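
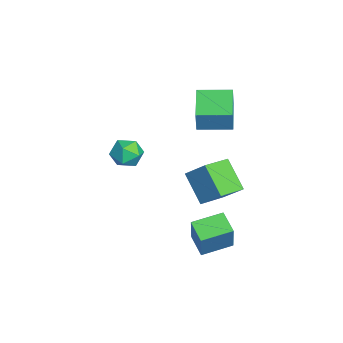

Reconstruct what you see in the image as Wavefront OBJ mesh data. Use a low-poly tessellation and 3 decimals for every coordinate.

v 2.419 0.927 -4.022
v 3.184 0.844 -2.317
v 1.992 2.477 -3.755
v 2.757 2.394 -2.05
v 3.503 1.306 -4.49
v 4.268 1.223 -2.785
v 3.076 2.856 -4.223
v 3.841 2.773 -2.518
v -2.104 1.548 2.203
v -1.821 1.478 3.418
v -1.915 3.277 2.259
v -1.633 3.206 3.474
v -0.187 1.354 1.746
v 0.095 1.283 2.961
v 0.001 3.082 1.802
v 0.284 3.012 3.017
v 2.057 1.384 -1.942
v 0.84 0.738 -0.648
v 1.067 2.553 -2.289
v -0.149 1.907 -0.995
v 2.729 2.273 -0.865
v 1.513 1.627 0.429
v 1.74 3.442 -1.212
v 0.523 2.796 0.082
v -2.281 -1.443 -2.356
v -1.855 -2.11 -1.837
v -3.565 -1.63 -1.543
v -3.139 -2.297 -1.024
v -2.872 -1.393 -0.944
v -2.078 -1.277 -1.447
v -3.342 -2.463 -1.933
v -2.548 -2.347 -2.436
v -2.51 -2.74 -1.575
v -2.22 -2.078 -0.964
v -3.2 -1.662 -2.416
v -2.91 -1 -1.805
f 2 4 1
f 5 2 1
f 1 4 3
f 3 5 1
f 2 8 4
f 6 2 5
f 6 8 2
f 4 8 3
f 7 5 3
f 3 8 7
f 7 6 5
f 8 6 7
f 10 12 9
f 13 10 9
f 9 12 11
f 11 13 9
f 10 16 12
f 14 10 13
f 14 16 10
f 12 16 11
f 15 13 11
f 11 16 15
f 15 14 13
f 16 14 15
f 18 20 17
f 21 18 17
f 17 20 19
f 19 21 17
f 18 24 20
f 22 18 21
f 22 24 18
f 20 24 19
f 23 21 19
f 19 24 23
f 23 22 21
f 24 22 23
f 25 36 30
f 25 30 26
f 25 26 32
f 25 32 35
f 25 35 36
f 26 30 34
f 30 36 29
f 36 35 27
f 35 32 31
f 32 26 33
f 28 34 29
f 28 29 27
f 28 27 31
f 28 31 33
f 28 33 34
f 29 34 30
f 27 29 36
f 31 27 35
f 33 31 32
f 34 33 26



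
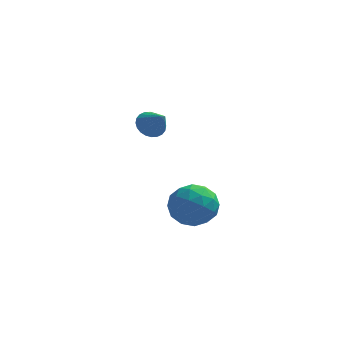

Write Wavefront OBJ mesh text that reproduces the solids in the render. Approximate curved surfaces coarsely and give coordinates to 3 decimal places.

v -3.544 3.226 -1.296
v -2.999 3.078 -1.848
v -2.776 2.434 -0.324
v -2.889 3.337 -1.723
v -2.879 3.58 -1.533
v -2.97 3.769 -1.307
v -3.148 3.875 -1.079
v -3.387 3.882 -0.884
v -3.649 3.79 -0.752
v -3.896 3.612 -0.703
v -4.089 3.375 -0.743
v -4.199 3.115 -0.868
v -4.209 2.873 -1.058
v -4.118 2.684 -1.284
v -3.94 2.578 -1.512
v -3.701 2.57 -1.707
v -3.438 2.663 -1.839
v -3.192 2.841 -1.889
v -1.428 -1.475 -3.137
v -0.47 -1.805 -2.478
v -1.35 -3.175 -4.102
v -0.392 -3.505 -3.443
v -1.481 -3.419 -2.925
v -1.53 -2.368 -2.329
v -0.29 -2.612 -4.251
v -0.339 -1.561 -3.655
v 0.233 -2.508 -3.166
v -0.503 -3.007 -2.347
v -1.317 -1.973 -4.233
v -2.053 -2.472 -3.414
v -0.956 -1.491 -2.723
v -0.864 -3.489 -3.857
v -1.505 -3.439 -3.553
v -0.941 -3.633 -3.165
v -1.579 -1.822 -2.635
v -1.016 -2.016 -2.248
v -1.61 -2.964 -2.511
v -0.804 -2.964 -4.332
v -0.241 -3.158 -3.945
v -0.879 -1.347 -3.415
v -0.315 -1.541 -3.027
v -0.21 -2.016 -4.069
v 0.021 -2.098 -2.74
v 0.066 -3.097 -3.307
v 0.126 -2.572 -3.782
v 0.098 -1.955 -3.432
v -0.412 -2.391 -2.258
v -0.366 -3.39 -2.825
v -1.007 -3.34 -2.521
v -1.035 -2.722 -2.171
v 0.001 -2.804 -2.663
v -1.454 -1.59 -3.755
v -1.408 -2.589 -4.322
v -0.785 -2.258 -4.409
v -0.813 -1.64 -4.059
v -1.886 -1.883 -3.273
v -1.841 -2.882 -3.84
v -1.918 -3.025 -3.148
v -1.946 -2.408 -2.798
v -1.821 -2.176 -3.917
f 2 1 4
f 2 4 3
f 4 1 5
f 4 5 3
f 5 1 6
f 5 6 3
f 6 1 7
f 6 7 3
f 7 1 8
f 7 8 3
f 8 1 9
f 8 9 3
f 9 1 10
f 9 10 3
f 10 1 11
f 10 11 3
f 11 1 12
f 11 12 3
f 12 1 13
f 12 13 3
f 13 1 14
f 13 14 3
f 14 1 15
f 14 15 3
f 15 1 16
f 15 16 3
f 16 1 17
f 16 17 3
f 17 1 18
f 17 18 3
f 18 1 2
f 18 2 3
f 19 56 35
f 56 30 59
f 35 59 24
f 56 59 35
f 19 35 31
f 35 24 36
f 31 36 20
f 35 36 31
f 19 31 40
f 31 20 41
f 40 41 26
f 31 41 40
f 19 40 52
f 40 26 55
f 52 55 29
f 40 55 52
f 19 52 56
f 52 29 60
f 56 60 30
f 52 60 56
f 20 36 47
f 36 24 50
f 47 50 28
f 36 50 47
f 24 59 37
f 59 30 58
f 37 58 23
f 59 58 37
f 30 60 57
f 60 29 53
f 57 53 21
f 60 53 57
f 29 55 54
f 55 26 42
f 54 42 25
f 55 42 54
f 26 41 46
f 41 20 43
f 46 43 27
f 41 43 46
f 22 48 34
f 48 28 49
f 34 49 23
f 48 49 34
f 22 34 32
f 34 23 33
f 32 33 21
f 34 33 32
f 22 32 39
f 32 21 38
f 39 38 25
f 32 38 39
f 22 39 44
f 39 25 45
f 44 45 27
f 39 45 44
f 22 44 48
f 44 27 51
f 48 51 28
f 44 51 48
f 23 49 37
f 49 28 50
f 37 50 24
f 49 50 37
f 21 33 57
f 33 23 58
f 57 58 30
f 33 58 57
f 25 38 54
f 38 21 53
f 54 53 29
f 38 53 54
f 27 45 46
f 45 25 42
f 46 42 26
f 45 42 46
f 28 51 47
f 51 27 43
f 47 43 20
f 51 43 47



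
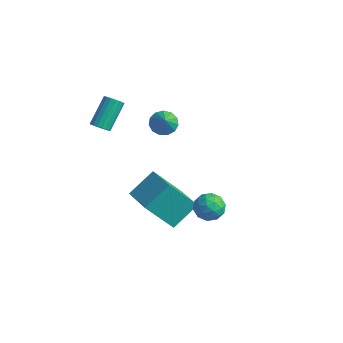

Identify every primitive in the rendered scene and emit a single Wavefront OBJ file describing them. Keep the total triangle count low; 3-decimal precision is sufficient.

v -2.537 -2.38 3.131
v -2.013 -2.307 3.163
v -2.259 -1.047 4.322
v -2.783 -1.12 4.289
v -2.076 -2.16 2.989
v -2.322 -0.9 4.148
v -2.23 -2.057 2.844
v -2.476 -0.796 4.003
v -2.445 -2.017 2.755
v -2.691 -0.757 3.914
v -2.678 -2.05 2.741
v -2.924 -0.789 3.9
v -2.883 -2.148 2.804
v -3.13 -0.887 3.963
v -3.02 -2.292 2.931
v -3.266 -1.031 4.09
v -3.061 -2.453 3.098
v -3.307 -1.193 4.257
v -2.998 -2.6 3.272
v -3.244 -1.34 4.431
v -2.844 -2.704 3.417
v -3.09 -1.443 4.576
v -2.629 -2.743 3.506
v -2.875 -1.483 4.665
v -2.396 -2.711 3.52
v -2.642 -1.45 4.679
v -2.19 -2.613 3.457
v -2.437 -1.352 4.616
v -2.054 -2.469 3.33
v -2.3 -1.208 4.489
v 0.686 -2.751 -0.811
v 0.992 -1.38 0.18
v -1.03 -2.029 -1.281
v -0.724 -0.657 -0.289
v 1.584 -1.723 -2.511
v 1.89 -0.351 -1.519
v -0.132 -1 -2.98
v 0.174 0.371 -1.989
v -1.516 0.983 1.922
v -0.956 1.439 1.818
v -0.924 0.457 2.798
v -1.203 1.62 2.093
v -1.549 1.598 2.314
v -1.885 1.381 2.41
v -2.103 1.037 2.352
v -2.135 0.676 2.157
v -1.97 0.413 1.887
v -1.661 0.33 1.629
v -1.306 0.455 1.464
v -1.017 0.747 1.444
v -0.886 1.114 1.576
v 3.778 -1.158 0.915
v 4.404 -1.555 1.241
v 3.496 -2.205 0.179
v 4.122 -2.602 0.505
v 3.472 -2.431 0.957
v 3.646 -1.784 1.411
v 4.254 -1.976 0.009
v 4.428 -1.329 0.463
v 4.698 -2.06 0.681
v 4.215 -2.342 1.266
v 3.685 -1.418 0.154
v 3.202 -1.7 0.739
v 4.115 -1.265 1.142
v 3.785 -2.495 0.278
v 3.403 -2.395 0.543
v 3.771 -2.628 0.735
v 3.67 -1.399 1.242
v 4.038 -1.633 1.434
v 3.491 -2.148 1.267
v 3.862 -2.127 -0.014
v 4.23 -2.361 0.178
v 4.129 -1.132 0.685
v 4.497 -1.365 0.877
v 4.409 -1.612 0.153
v 4.656 -1.795 1.005
v 4.491 -2.41 0.572
v 4.568 -2.042 0.281
v 4.67 -1.662 0.548
v 4.372 -1.96 1.349
v 4.207 -2.576 0.917
v 3.825 -2.475 1.182
v 3.927 -2.095 1.449
v 4.545 -2.257 1.02
v 3.693 -1.184 0.503
v 3.528 -1.8 0.071
v 3.973 -1.665 -0.029
v 4.075 -1.285 0.238
v 3.409 -1.35 0.848
v 3.244 -1.965 0.415
v 3.23 -2.098 0.872
v 3.332 -1.718 1.139
v 3.355 -1.503 0.4
f 2 1 5
f 2 5 3
f 3 5 6
f 3 6 4
f 5 1 7
f 5 7 6
f 6 7 8
f 6 8 4
f 7 1 9
f 7 9 8
f 8 9 10
f 8 10 4
f 9 1 11
f 9 11 10
f 10 11 12
f 10 12 4
f 11 1 13
f 11 13 12
f 12 13 14
f 12 14 4
f 13 1 15
f 13 15 14
f 14 15 16
f 14 16 4
f 15 1 17
f 15 17 16
f 16 17 18
f 16 18 4
f 17 1 19
f 17 19 18
f 18 19 20
f 18 20 4
f 19 1 21
f 19 21 20
f 20 21 22
f 20 22 4
f 21 1 23
f 21 23 22
f 22 23 24
f 22 24 4
f 23 1 25
f 23 25 24
f 24 25 26
f 24 26 4
f 25 1 27
f 25 27 26
f 26 27 28
f 26 28 4
f 27 1 29
f 27 29 28
f 28 29 30
f 28 30 4
f 29 1 2
f 29 2 30
f 30 2 3
f 30 3 4
f 32 34 31
f 35 32 31
f 31 34 33
f 33 35 31
f 32 38 34
f 36 32 35
f 36 38 32
f 34 38 33
f 37 35 33
f 33 38 37
f 37 36 35
f 38 36 37
f 40 39 42
f 40 42 41
f 42 39 43
f 42 43 41
f 43 39 44
f 43 44 41
f 44 39 45
f 44 45 41
f 45 39 46
f 45 46 41
f 46 39 47
f 46 47 41
f 47 39 48
f 47 48 41
f 48 39 49
f 48 49 41
f 49 39 50
f 49 50 41
f 50 39 51
f 50 51 41
f 51 39 40
f 51 40 41
f 52 89 68
f 89 63 92
f 68 92 57
f 89 92 68
f 52 68 64
f 68 57 69
f 64 69 53
f 68 69 64
f 52 64 73
f 64 53 74
f 73 74 59
f 64 74 73
f 52 73 85
f 73 59 88
f 85 88 62
f 73 88 85
f 52 85 89
f 85 62 93
f 89 93 63
f 85 93 89
f 53 69 80
f 69 57 83
f 80 83 61
f 69 83 80
f 57 92 70
f 92 63 91
f 70 91 56
f 92 91 70
f 63 93 90
f 93 62 86
f 90 86 54
f 93 86 90
f 62 88 87
f 88 59 75
f 87 75 58
f 88 75 87
f 59 74 79
f 74 53 76
f 79 76 60
f 74 76 79
f 55 81 67
f 81 61 82
f 67 82 56
f 81 82 67
f 55 67 65
f 67 56 66
f 65 66 54
f 67 66 65
f 55 65 72
f 65 54 71
f 72 71 58
f 65 71 72
f 55 72 77
f 72 58 78
f 77 78 60
f 72 78 77
f 55 77 81
f 77 60 84
f 81 84 61
f 77 84 81
f 56 82 70
f 82 61 83
f 70 83 57
f 82 83 70
f 54 66 90
f 66 56 91
f 90 91 63
f 66 91 90
f 58 71 87
f 71 54 86
f 87 86 62
f 71 86 87
f 60 78 79
f 78 58 75
f 79 75 59
f 78 75 79
f 61 84 80
f 84 60 76
f 80 76 53
f 84 76 80



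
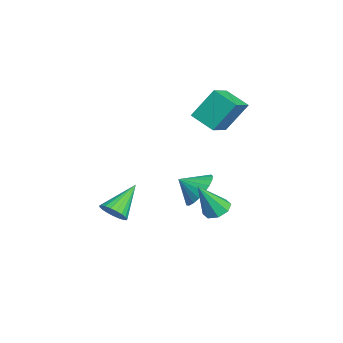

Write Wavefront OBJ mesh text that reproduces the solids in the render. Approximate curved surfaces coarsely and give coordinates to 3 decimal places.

v -3.516 3.015 3.123
v -3.747 4.121 4.676
v -2.665 4.016 2.536
v -2.895 5.122 4.089
v -2.185 2.298 3.831
v -2.415 3.404 5.384
v -1.333 3.299 3.244
v -1.564 4.405 4.797
v 0.583 2.539 0.249
v 1.56 2.718 0.674
v 0.457 1.561 0.951
v 1.294 2.951 0.951
v 0.904 3.112 1.107
v 0.46 3.175 1.114
v 0.036 3.127 0.972
v -0.292 2.978 0.705
v -0.47 2.753 0.359
v -0.466 2.491 -0.006
v -0.28 2.237 -0.326
v 0.055 2.036 -0.547
v 0.481 1.921 -0.631
v 0.925 1.914 -0.562
v 1.31 2.014 -0.353
v 1.569 2.205 -0.039
v 1.657 2.454 0.324
v -0.569 -1.499 -1.876
v 0.044 -1.358 -1.398
v -1.771 -0.381 -0.664
v 0.063 -1.108 -1.61
v -0.027 -0.925 -1.867
v -0.21 -0.841 -2.126
v -0.456 -0.871 -2.342
v -0.721 -1.01 -2.478
v -0.96 -1.233 -2.509
v -1.132 -1.502 -2.431
v -1.206 -1.77 -2.257
v -1.17 -1.992 -2.017
v -1.031 -2.128 -1.753
v -0.811 -2.156 -1.51
v -0.55 -2.07 -1.33
v -0.292 -1.885 -1.245
v -0.082 -1.633 -1.269
v 2.709 3.207 0.221
v 3.429 3.218 0.1
v 3.011 2.293 1.939
v 3.251 3.672 0.373
v 2.756 3.854 0.556
v 2.233 3.657 0.543
v 1.989 3.196 0.341
v 2.167 2.742 0.069
v 2.663 2.56 -0.115
v 3.185 2.757 -0.102
f 2 4 1
f 5 2 1
f 1 4 3
f 3 5 1
f 2 8 4
f 6 2 5
f 6 8 2
f 4 8 3
f 7 5 3
f 3 8 7
f 7 6 5
f 8 6 7
f 10 9 12
f 10 12 11
f 12 9 13
f 12 13 11
f 13 9 14
f 13 14 11
f 14 9 15
f 14 15 11
f 15 9 16
f 15 16 11
f 16 9 17
f 16 17 11
f 17 9 18
f 17 18 11
f 18 9 19
f 18 19 11
f 19 9 20
f 19 20 11
f 20 9 21
f 20 21 11
f 21 9 22
f 21 22 11
f 22 9 23
f 22 23 11
f 23 9 24
f 23 24 11
f 24 9 25
f 24 25 11
f 25 9 10
f 25 10 11
f 27 26 29
f 27 29 28
f 29 26 30
f 29 30 28
f 30 26 31
f 30 31 28
f 31 26 32
f 31 32 28
f 32 26 33
f 32 33 28
f 33 26 34
f 33 34 28
f 34 26 35
f 34 35 28
f 35 26 36
f 35 36 28
f 36 26 37
f 36 37 28
f 37 26 38
f 37 38 28
f 38 26 39
f 38 39 28
f 39 26 40
f 39 40 28
f 40 26 41
f 40 41 28
f 41 26 42
f 41 42 28
f 42 26 27
f 42 27 28
f 44 43 46
f 44 46 45
f 46 43 47
f 46 47 45
f 47 43 48
f 47 48 45
f 48 43 49
f 48 49 45
f 49 43 50
f 49 50 45
f 50 43 51
f 50 51 45
f 51 43 52
f 51 52 45
f 52 43 44
f 52 44 45



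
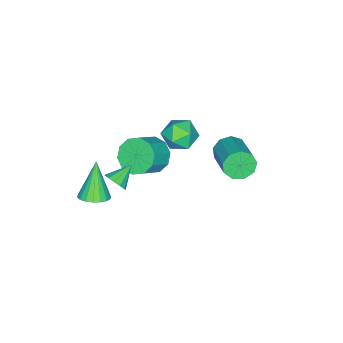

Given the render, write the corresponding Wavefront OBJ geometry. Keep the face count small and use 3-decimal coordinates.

v -2.774 -2.474 -1.84
v -2.213 -2.93 -2.643
v -1.006 -3.102 -1.703
v -1.566 -2.646 -0.9
v -2.104 -2.272 -2.663
v -0.897 -2.443 -1.723
v -2.251 -1.691 -2.369
v -1.043 -1.862 -1.429
v -2.597 -1.409 -1.873
v -1.39 -1.581 -0.933
v -3.011 -1.534 -1.364
v -1.804 -1.706 -0.424
v -3.334 -2.018 -1.037
v -2.127 -2.19 -0.097
v -3.443 -2.677 -1.017
v -2.236 -2.848 -0.077
v -3.297 -3.258 -1.311
v -2.089 -3.429 -0.371
v -2.95 -3.539 -1.807
v -1.743 -3.711 -0.867
v -2.536 -3.414 -2.316
v -1.329 -3.586 -1.376
v -2.554 2.084 1.35
v -2.063 1.981 0.663
v -0.696 3.293 1.444
v -1.186 3.396 2.13
v -2.435 2.419 0.578
v -1.068 3.732 1.358
v -2.863 2.701 0.853
v -1.495 4.013 1.634
v -3.146 2.694 1.361
v -1.778 4.006 2.142
v -3.152 2.401 1.864
v -1.784 3.714 2.644
v -2.878 1.96 2.126
v -1.51 3.273 2.906
v -2.453 1.577 2.024
v -1.085 2.889 2.805
v -2.075 1.431 1.608
v -0.707 2.743 2.388
v -1.921 1.59 1.07
v -0.553 2.903 1.851
v 2.317 -1.353 1.368
v 2.629 -0.865 1.664
v 1.283 -1.067 1.992
v 2.484 -0.725 1.359
v 2.286 -0.783 1.056
v 2.097 -1.023 0.853
v 1.978 -1.367 0.814
v 1.967 -1.706 0.95
v 2.066 -1.934 1.219
v 2.246 -1.977 1.536
v 2.447 -1.821 1.799
v 2.608 -1.517 1.926
v 2.675 -1.161 1.875
v 1.257 -3.302 -2.061
v 2.003 -3.284 -1.698
v 0.343 -3.718 -0.159
v 1.892 -2.933 -1.675
v 1.655 -2.655 -1.728
v 1.339 -2.505 -1.847
v 1.007 -2.513 -2.008
v 0.724 -2.677 -2.18
v 0.547 -2.965 -2.328
v 0.51 -3.32 -2.423
v 0.621 -3.672 -2.447
v 0.859 -3.95 -2.394
v 1.174 -4.1 -2.275
v 1.507 -4.092 -2.113
v 1.789 -3.928 -1.942
v 1.967 -3.639 -1.793
v -3.438 -0.745 -0.977
v -2.987 -1.416 -0.339
v -4.853 -1.624 -0.901
v -4.402 -2.295 -0.263
v -4.605 -1.337 0.057
v -3.73 -0.794 0.01
v -4.11 -2.246 -1.25
v -3.235 -1.703 -1.297
v -3.402 -2.344 -0.507
v -3.708 -1.782 0.3
v -4.132 -1.258 -1.54
v -4.438 -0.696 -0.733
f 2 1 5
f 2 5 3
f 3 5 6
f 3 6 4
f 5 1 7
f 5 7 6
f 6 7 8
f 6 8 4
f 7 1 9
f 7 9 8
f 8 9 10
f 8 10 4
f 9 1 11
f 9 11 10
f 10 11 12
f 10 12 4
f 11 1 13
f 11 13 12
f 12 13 14
f 12 14 4
f 13 1 15
f 13 15 14
f 14 15 16
f 14 16 4
f 15 1 17
f 15 17 16
f 16 17 18
f 16 18 4
f 17 1 19
f 17 19 18
f 18 19 20
f 18 20 4
f 19 1 21
f 19 21 20
f 20 21 22
f 20 22 4
f 21 1 2
f 21 2 22
f 22 2 3
f 22 3 4
f 24 23 27
f 24 27 25
f 25 27 28
f 25 28 26
f 27 23 29
f 27 29 28
f 28 29 30
f 28 30 26
f 29 23 31
f 29 31 30
f 30 31 32
f 30 32 26
f 31 23 33
f 31 33 32
f 32 33 34
f 32 34 26
f 33 23 35
f 33 35 34
f 34 35 36
f 34 36 26
f 35 23 37
f 35 37 36
f 36 37 38
f 36 38 26
f 37 23 39
f 37 39 38
f 38 39 40
f 38 40 26
f 39 23 41
f 39 41 40
f 40 41 42
f 40 42 26
f 41 23 24
f 41 24 42
f 42 24 25
f 42 25 26
f 44 43 46
f 44 46 45
f 46 43 47
f 46 47 45
f 47 43 48
f 47 48 45
f 48 43 49
f 48 49 45
f 49 43 50
f 49 50 45
f 50 43 51
f 50 51 45
f 51 43 52
f 51 52 45
f 52 43 53
f 52 53 45
f 53 43 54
f 53 54 45
f 54 43 55
f 54 55 45
f 55 43 44
f 55 44 45
f 57 56 59
f 57 59 58
f 59 56 60
f 59 60 58
f 60 56 61
f 60 61 58
f 61 56 62
f 61 62 58
f 62 56 63
f 62 63 58
f 63 56 64
f 63 64 58
f 64 56 65
f 64 65 58
f 65 56 66
f 65 66 58
f 66 56 67
f 66 67 58
f 67 56 68
f 67 68 58
f 68 56 69
f 68 69 58
f 69 56 70
f 69 70 58
f 70 56 71
f 70 71 58
f 71 56 57
f 71 57 58
f 72 83 77
f 72 77 73
f 72 73 79
f 72 79 82
f 72 82 83
f 73 77 81
f 77 83 76
f 83 82 74
f 82 79 78
f 79 73 80
f 75 81 76
f 75 76 74
f 75 74 78
f 75 78 80
f 75 80 81
f 76 81 77
f 74 76 83
f 78 74 82
f 80 78 79
f 81 80 73



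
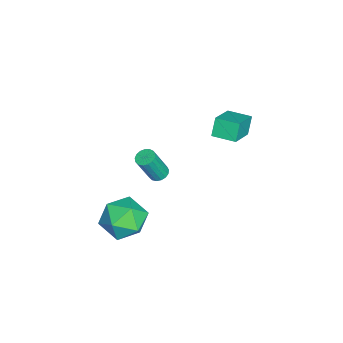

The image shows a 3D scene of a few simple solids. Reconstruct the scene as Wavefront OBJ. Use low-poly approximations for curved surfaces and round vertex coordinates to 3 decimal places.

v -4.068 1.845 -2.739
v -4.571 1.959 -1.79
v -3.766 3.058 -2.724
v -4.27 3.172 -1.776
v -2.51 1.448 -1.864
v -3.014 1.562 -0.916
v -2.209 2.661 -1.85
v -2.712 2.775 -0.901
v 1.357 -1.836 -3.258
v 1.936 -0.838 -3.769
v 2.664 -3.082 -4.211
v 3.243 -2.084 -4.722
v 3.333 -2.299 -3.482
v 2.526 -1.529 -2.893
v 2.074 -2.391 -5.087
v 1.267 -1.621 -4.498
v 2.379 -1.181 -4.899
v 3.157 -1.124 -3.908
v 1.443 -2.796 -4.072
v 2.221 -2.739 -3.081
v 0.582 -0.578 -1.98
v 1.072 -0.603 -2.12
v 1.488 -1.167 -0.559
v 0.998 -1.142 -0.42
v 1.048 -0.377 -2.031
v 1.463 -0.94 -0.471
v 0.917 -0.197 -1.932
v 1.333 -0.76 -0.371
v 0.71 -0.104 -1.843
v 1.125 -0.667 -0.283
v 0.473 -0.12 -1.786
v 0.888 -0.683 -0.225
v 0.261 -0.241 -1.773
v 0.677 -0.804 -0.213
v 0.123 -0.439 -1.808
v 0.538 -1.002 -0.247
v 0.09 -0.669 -1.882
v 0.506 -1.232 -0.322
v 0.17 -0.879 -1.979
v 0.585 -1.442 -0.418
v 0.344 -1.019 -2.076
v 0.76 -1.582 -0.516
v 0.573 -1.059 -2.151
v 0.989 -1.622 -0.591
v 0.804 -0.988 -2.187
v 1.219 -1.552 -0.627
v 0.984 -0.824 -2.176
v 1.4 -1.387 -0.616
f 2 4 1
f 5 2 1
f 1 4 3
f 3 5 1
f 2 8 4
f 6 2 5
f 6 8 2
f 4 8 3
f 7 5 3
f 3 8 7
f 7 6 5
f 8 6 7
f 9 20 14
f 9 14 10
f 9 10 16
f 9 16 19
f 9 19 20
f 10 14 18
f 14 20 13
f 20 19 11
f 19 16 15
f 16 10 17
f 12 18 13
f 12 13 11
f 12 11 15
f 12 15 17
f 12 17 18
f 13 18 14
f 11 13 20
f 15 11 19
f 17 15 16
f 18 17 10
f 22 21 25
f 22 25 23
f 23 25 26
f 23 26 24
f 25 21 27
f 25 27 26
f 26 27 28
f 26 28 24
f 27 21 29
f 27 29 28
f 28 29 30
f 28 30 24
f 29 21 31
f 29 31 30
f 30 31 32
f 30 32 24
f 31 21 33
f 31 33 32
f 32 33 34
f 32 34 24
f 33 21 35
f 33 35 34
f 34 35 36
f 34 36 24
f 35 21 37
f 35 37 36
f 36 37 38
f 36 38 24
f 37 21 39
f 37 39 38
f 38 39 40
f 38 40 24
f 39 21 41
f 39 41 40
f 40 41 42
f 40 42 24
f 41 21 43
f 41 43 42
f 42 43 44
f 42 44 24
f 43 21 45
f 43 45 44
f 44 45 46
f 44 46 24
f 45 21 47
f 45 47 46
f 46 47 48
f 46 48 24
f 47 21 22
f 47 22 48
f 48 22 23
f 48 23 24



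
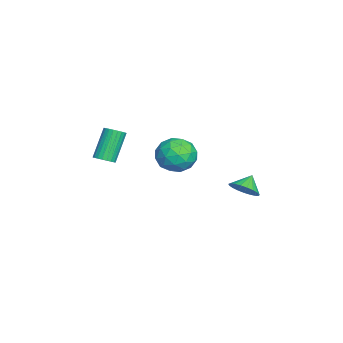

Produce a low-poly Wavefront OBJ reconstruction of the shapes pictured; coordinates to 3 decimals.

v -2.125 3.48 -3.447
v -1.765 3.022 -2.842
v -2.775 3.86 -2.773
v -1.579 3.318 -2.83
v -1.488 3.641 -2.924
v -1.507 3.937 -3.109
v -1.633 4.154 -3.352
v -1.844 4.254 -3.612
v -2.104 4.221 -3.843
v -2.367 4.059 -4.006
v -2.589 3.797 -4.072
v -2.73 3.481 -4.03
v -2.767 3.164 -3.887
v -2.693 2.902 -3.668
v -2.521 2.74 -3.411
v -2.28 2.706 -3.16
v -2.013 2.806 -2.959
v -1.822 -3.381 -1.428
v -1.543 -3.809 -1.133
v -2.499 -3.347 0.443
v -2.778 -2.919 0.148
v -1.401 -3.631 -1.099
v -2.357 -3.17 0.477
v -1.323 -3.415 -1.115
v -2.279 -2.954 0.461
v -1.321 -3.194 -1.179
v -2.277 -2.732 0.397
v -1.395 -3.001 -1.28
v -2.351 -2.54 0.296
v -1.535 -2.866 -1.404
v -2.491 -2.405 0.172
v -1.718 -2.809 -1.532
v -2.674 -2.348 0.044
v -1.917 -2.84 -1.644
v -2.873 -2.378 -0.068
v -2.101 -2.953 -1.723
v -3.057 -2.491 -0.147
v -2.243 -3.13 -1.757
v -3.199 -2.669 -0.181
v -2.321 -3.346 -1.741
v -3.277 -2.885 -0.165
v -2.323 -3.568 -1.677
v -3.279 -3.106 -0.101
v -2.249 -3.76 -1.576
v -3.205 -3.299 0
v -2.109 -3.895 -1.452
v -3.065 -3.434 0.124
v -1.926 -3.952 -1.324
v -2.882 -3.491 0.252
v -1.727 -3.922 -1.212
v -2.683 -3.46 0.364
v -1.499 1.195 -1.043
v -0.552 0.725 -0.688
v -2.368 -0.365 -0.792
v -1.421 -0.835 -0.437
v -1.924 -0.058 0.183
v -1.387 0.907 0.028
v -1.533 -0.547 -1.508
v -0.996 0.418 -1.663
v -0.574 -0.351 -0.976
v -0.815 -0.049 0.07
v -2.105 0.409 -1.55
v -2.346 0.711 -0.504
v -0.949 1.097 -0.887
v -1.971 -0.737 -0.593
v -2.266 -0.28 -0.228
v -1.71 -0.556 -0.02
v -1.44 1.204 -0.466
v -0.884 0.928 -0.258
v -1.69 0.468 0.254
v -2.036 -0.568 -1.222
v -1.48 -0.844 -1.014
v -1.21 0.916 -1.46
v -0.654 0.64 -1.252
v -1.23 -0.108 -1.734
v -0.406 0.188 -0.848
v -0.916 -0.729 -0.701
v -0.982 -0.56 -1.33
v -0.666 0.007 -1.421
v -0.548 0.366 -0.233
v -1.058 -0.551 -0.086
v -1.354 -0.094 0.278
v -1.038 0.473 0.187
v -0.56 -0.267 -0.403
v -1.862 0.911 -1.394
v -2.372 -0.006 -1.247
v -1.882 -0.113 -1.667
v -1.566 0.454 -1.758
v -2.004 1.089 -0.779
v -2.514 0.172 -0.632
v -2.254 0.353 -0.059
v -1.938 0.92 -0.15
v -2.36 0.627 -1.077
f 2 1 4
f 2 4 3
f 4 1 5
f 4 5 3
f 5 1 6
f 5 6 3
f 6 1 7
f 6 7 3
f 7 1 8
f 7 8 3
f 8 1 9
f 8 9 3
f 9 1 10
f 9 10 3
f 10 1 11
f 10 11 3
f 11 1 12
f 11 12 3
f 12 1 13
f 12 13 3
f 13 1 14
f 13 14 3
f 14 1 15
f 14 15 3
f 15 1 16
f 15 16 3
f 16 1 17
f 16 17 3
f 17 1 2
f 17 2 3
f 19 18 22
f 19 22 20
f 20 22 23
f 20 23 21
f 22 18 24
f 22 24 23
f 23 24 25
f 23 25 21
f 24 18 26
f 24 26 25
f 25 26 27
f 25 27 21
f 26 18 28
f 26 28 27
f 27 28 29
f 27 29 21
f 28 18 30
f 28 30 29
f 29 30 31
f 29 31 21
f 30 18 32
f 30 32 31
f 31 32 33
f 31 33 21
f 32 18 34
f 32 34 33
f 33 34 35
f 33 35 21
f 34 18 36
f 34 36 35
f 35 36 37
f 35 37 21
f 36 18 38
f 36 38 37
f 37 38 39
f 37 39 21
f 38 18 40
f 38 40 39
f 39 40 41
f 39 41 21
f 40 18 42
f 40 42 41
f 41 42 43
f 41 43 21
f 42 18 44
f 42 44 43
f 43 44 45
f 43 45 21
f 44 18 46
f 44 46 45
f 45 46 47
f 45 47 21
f 46 18 48
f 46 48 47
f 47 48 49
f 47 49 21
f 48 18 50
f 48 50 49
f 49 50 51
f 49 51 21
f 50 18 19
f 50 19 51
f 51 19 20
f 51 20 21
f 52 89 68
f 89 63 92
f 68 92 57
f 89 92 68
f 52 68 64
f 68 57 69
f 64 69 53
f 68 69 64
f 52 64 73
f 64 53 74
f 73 74 59
f 64 74 73
f 52 73 85
f 73 59 88
f 85 88 62
f 73 88 85
f 52 85 89
f 85 62 93
f 89 93 63
f 85 93 89
f 53 69 80
f 69 57 83
f 80 83 61
f 69 83 80
f 57 92 70
f 92 63 91
f 70 91 56
f 92 91 70
f 63 93 90
f 93 62 86
f 90 86 54
f 93 86 90
f 62 88 87
f 88 59 75
f 87 75 58
f 88 75 87
f 59 74 79
f 74 53 76
f 79 76 60
f 74 76 79
f 55 81 67
f 81 61 82
f 67 82 56
f 81 82 67
f 55 67 65
f 67 56 66
f 65 66 54
f 67 66 65
f 55 65 72
f 65 54 71
f 72 71 58
f 65 71 72
f 55 72 77
f 72 58 78
f 77 78 60
f 72 78 77
f 55 77 81
f 77 60 84
f 81 84 61
f 77 84 81
f 56 82 70
f 82 61 83
f 70 83 57
f 82 83 70
f 54 66 90
f 66 56 91
f 90 91 63
f 66 91 90
f 58 71 87
f 71 54 86
f 87 86 62
f 71 86 87
f 60 78 79
f 78 58 75
f 79 75 59
f 78 75 79
f 61 84 80
f 84 60 76
f 80 76 53
f 84 76 80



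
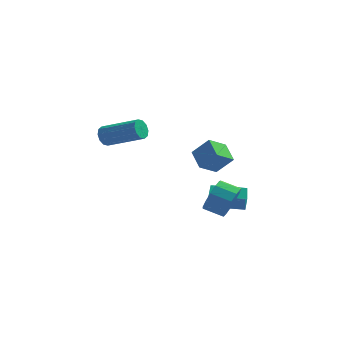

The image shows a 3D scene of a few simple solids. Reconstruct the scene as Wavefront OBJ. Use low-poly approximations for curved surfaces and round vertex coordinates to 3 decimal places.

v -3.371 0.976 -0.43
v -3.142 1.224 -0.962
v -1.12 1.073 -0.162
v -1.349 0.824 0.37
v -3.218 1.516 -0.715
v -1.195 1.365 0.084
v -3.352 1.601 -0.36
v -1.33 1.45 0.44
v -3.493 1.448 -0.031
v -1.471 1.297 0.768
v -3.588 1.114 0.145
v -1.566 0.963 0.945
v -3.6 0.727 0.102
v -1.578 0.576 0.902
v -3.525 0.435 -0.144
v -1.502 0.284 0.655
v -3.39 0.35 -0.5
v -1.368 0.199 0.3
v -3.249 0.503 -0.828
v -1.227 0.352 -0.029
v -3.154 0.837 -1.005
v -1.132 0.686 -0.205
v 0.983 4.228 -2.504
v 0.397 3.31 -1.91
v 1.884 4.276 -1.54
v 1.298 3.358 -0.947
v 1.702 3.362 -3.133
v 1.116 2.444 -2.54
v 2.603 3.41 -2.17
v 2.017 2.492 -1.576
v 2.215 0.665 -3.668
v 2.084 1.369 -3.228
v 2.031 1.264 -4.68
v 1.899 1.967 -4.24
v 3.981 1.053 -3.76
v 3.849 1.756 -3.32
v 3.796 1.651 -4.772
v 3.665 2.355 -4.332
v 4.29 -1.922 -2.733
v 4.627 -2.358 -1.947
v 3.606 -2.415 -1.541
v 3.27 -1.978 -2.327
v 4.639 -1.828 -1.843
v 3.618 -1.884 -1.438
v 4.54 -1.327 -2.022
v 3.519 -1.383 -1.616
v 4.362 -1.015 -2.427
v 3.341 -1.071 -2.021
v 4.161 -0.991 -2.928
v 3.14 -1.047 -2.522
v 4.001 -1.262 -3.368
v 2.981 -1.319 -2.962
v 3.933 -1.743 -3.606
v 2.913 -1.8 -3.2
v 3.979 -2.281 -3.567
v 2.958 -2.337 -3.161
v 4.123 -2.704 -3.263
v 3.102 -2.761 -2.857
v 4.32 -2.88 -2.791
v 3.3 -2.936 -2.385
v 4.508 -2.751 -2.3
v 3.487 -2.807 -1.894
f 2 1 5
f 2 5 3
f 3 5 6
f 3 6 4
f 5 1 7
f 5 7 6
f 6 7 8
f 6 8 4
f 7 1 9
f 7 9 8
f 8 9 10
f 8 10 4
f 9 1 11
f 9 11 10
f 10 11 12
f 10 12 4
f 11 1 13
f 11 13 12
f 12 13 14
f 12 14 4
f 13 1 15
f 13 15 14
f 14 15 16
f 14 16 4
f 15 1 17
f 15 17 16
f 16 17 18
f 16 18 4
f 17 1 19
f 17 19 18
f 18 19 20
f 18 20 4
f 19 1 21
f 19 21 20
f 20 21 22
f 20 22 4
f 21 1 2
f 21 2 22
f 22 2 3
f 22 3 4
f 24 26 23
f 27 24 23
f 23 26 25
f 25 27 23
f 24 30 26
f 28 24 27
f 28 30 24
f 26 30 25
f 29 27 25
f 25 30 29
f 29 28 27
f 30 28 29
f 32 34 31
f 35 32 31
f 31 34 33
f 33 35 31
f 32 38 34
f 36 32 35
f 36 38 32
f 34 38 33
f 37 35 33
f 33 38 37
f 37 36 35
f 38 36 37
f 40 39 43
f 40 43 41
f 41 43 44
f 41 44 42
f 43 39 45
f 43 45 44
f 44 45 46
f 44 46 42
f 45 39 47
f 45 47 46
f 46 47 48
f 46 48 42
f 47 39 49
f 47 49 48
f 48 49 50
f 48 50 42
f 49 39 51
f 49 51 50
f 50 51 52
f 50 52 42
f 51 39 53
f 51 53 52
f 52 53 54
f 52 54 42
f 53 39 55
f 53 55 54
f 54 55 56
f 54 56 42
f 55 39 57
f 55 57 56
f 56 57 58
f 56 58 42
f 57 39 59
f 57 59 58
f 58 59 60
f 58 60 42
f 59 39 61
f 59 61 60
f 60 61 62
f 60 62 42
f 61 39 40
f 61 40 62
f 62 40 41
f 62 41 42



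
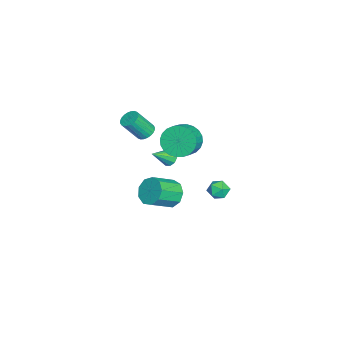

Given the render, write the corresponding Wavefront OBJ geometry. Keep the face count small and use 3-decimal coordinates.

v -1.186 -0.575 2.575
v -0.876 -0.128 2.777
v -0.524 -0.938 4.027
v -0.834 -1.385 3.825
v -1.08 -0.083 2.864
v -0.728 -0.893 4.114
v -1.3 -0.113 2.907
v -0.948 -0.923 4.156
v -1.503 -0.213 2.899
v -1.151 -1.023 4.149
v -1.658 -0.368 2.842
v -1.306 -1.178 4.092
v -1.74 -0.555 2.744
v -1.388 -1.365 3.994
v -1.739 -0.745 2.621
v -1.387 -1.555 3.87
v -1.653 -0.909 2.491
v -1.301 -1.718 3.74
v -1.496 -1.022 2.373
v -1.144 -1.832 3.623
v -1.292 -1.067 2.286
v -0.94 -1.877 3.536
v -1.072 -1.037 2.244
v -0.72 -1.847 3.493
v -0.869 -0.937 2.251
v -0.517 -1.747 3.501
v -0.714 -0.782 2.308
v -0.362 -1.592 3.558
v -0.632 -0.595 2.406
v -0.28 -1.405 3.656
v -0.633 -0.405 2.53
v -0.281 -1.215 3.779
v -0.719 -0.242 2.66
v -0.367 -1.051 3.909
v -2.04 0.64 -3.08
v -1.342 1.221 -3.138
v -0.422 0.201 -2.278
v -1.12 -0.38 -2.22
v -1.68 1.344 -2.63
v -0.76 0.325 -1.77
v -2.186 1.138 -2.333
v -1.266 0.119 -1.473
v -2.624 0.699 -2.385
v -1.704 -0.321 -1.525
v -2.789 0.232 -2.762
v -1.869 -0.787 -1.902
v -2.603 -0.044 -3.288
v -1.683 -1.064 -2.428
v -2.154 -0 -3.717
v -1.234 -1.02 -2.857
v -1.651 0.343 -3.847
v -0.731 -0.676 -2.988
v -1.331 0.825 -3.619
v -0.411 -0.194 -2.759
v 0.286 0.884 1.805
v 0.539 1.316 2.032
v 0.994 0.076 2.555
v 0.263 1.247 2.218
v -0.004 1.039 2.246
v -0.161 0.771 2.106
v -0.147 0.547 1.851
v 0.033 0.452 1.579
v 0.308 0.521 1.393
v 0.576 0.729 1.364
v 0.732 0.996 1.505
v 0.718 1.221 1.76
v 0.381 3.789 0.071
v 0.789 3.897 -0.44
v 1.131 3.183 0.54
v 1.539 3.291 0.029
v 1.387 3.787 0.442
v 0.923 4.161 0.152
v 0.997 2.919 -0.052
v 0.533 3.293 -0.342
v 1.169 3.359 -0.516
v 1.41 3.895 -0.211
v 0.51 3.185 0.311
v 0.751 3.721 0.616
v 0.616 1.726 3.571
v 0.996 1.329 2.759
v 1.883 1.117 3.278
v 1.504 1.514 4.089
v 1.105 1.694 2.722
v 1.992 1.481 3.24
v 1.139 2.063 2.814
v 2.027 1.851 3.332
v 1.094 2.382 3.021
v 1.982 2.169 3.54
v 0.976 2.6 3.312
v 1.864 2.388 3.831
v 0.804 2.685 3.642
v 1.692 2.473 4.161
v 0.603 2.625 3.961
v 1.49 2.412 4.48
v 0.403 2.427 4.221
v 1.291 2.215 4.74
v 0.237 2.123 4.382
v 1.124 1.911 4.901
v 0.128 1.759 4.42
v 1.015 1.546 4.938
v 0.093 1.389 4.328
v 0.981 1.177 4.846
v 0.138 1.071 4.12
v 1.026 0.858 4.639
v 0.256 0.852 3.829
v 1.144 0.64 4.348
v 0.428 0.767 3.499
v 1.316 0.555 4.018
v 0.63 0.828 3.18
v 1.517 0.615 3.699
v 0.829 1.025 2.92
v 1.717 0.813 3.439
f 2 1 5
f 2 5 3
f 3 5 6
f 3 6 4
f 5 1 7
f 5 7 6
f 6 7 8
f 6 8 4
f 7 1 9
f 7 9 8
f 8 9 10
f 8 10 4
f 9 1 11
f 9 11 10
f 10 11 12
f 10 12 4
f 11 1 13
f 11 13 12
f 12 13 14
f 12 14 4
f 13 1 15
f 13 15 14
f 14 15 16
f 14 16 4
f 15 1 17
f 15 17 16
f 16 17 18
f 16 18 4
f 17 1 19
f 17 19 18
f 18 19 20
f 18 20 4
f 19 1 21
f 19 21 20
f 20 21 22
f 20 22 4
f 21 1 23
f 21 23 22
f 22 23 24
f 22 24 4
f 23 1 25
f 23 25 24
f 24 25 26
f 24 26 4
f 25 1 27
f 25 27 26
f 26 27 28
f 26 28 4
f 27 1 29
f 27 29 28
f 28 29 30
f 28 30 4
f 29 1 31
f 29 31 30
f 30 31 32
f 30 32 4
f 31 1 33
f 31 33 32
f 32 33 34
f 32 34 4
f 33 1 2
f 33 2 34
f 34 2 3
f 34 3 4
f 36 35 39
f 36 39 37
f 37 39 40
f 37 40 38
f 39 35 41
f 39 41 40
f 40 41 42
f 40 42 38
f 41 35 43
f 41 43 42
f 42 43 44
f 42 44 38
f 43 35 45
f 43 45 44
f 44 45 46
f 44 46 38
f 45 35 47
f 45 47 46
f 46 47 48
f 46 48 38
f 47 35 49
f 47 49 48
f 48 49 50
f 48 50 38
f 49 35 51
f 49 51 50
f 50 51 52
f 50 52 38
f 51 35 53
f 51 53 52
f 52 53 54
f 52 54 38
f 53 35 36
f 53 36 54
f 54 36 37
f 54 37 38
f 56 55 58
f 56 58 57
f 58 55 59
f 58 59 57
f 59 55 60
f 59 60 57
f 60 55 61
f 60 61 57
f 61 55 62
f 61 62 57
f 62 55 63
f 62 63 57
f 63 55 64
f 63 64 57
f 64 55 65
f 64 65 57
f 65 55 66
f 65 66 57
f 66 55 56
f 66 56 57
f 67 78 72
f 67 72 68
f 67 68 74
f 67 74 77
f 67 77 78
f 68 72 76
f 72 78 71
f 78 77 69
f 77 74 73
f 74 68 75
f 70 76 71
f 70 71 69
f 70 69 73
f 70 73 75
f 70 75 76
f 71 76 72
f 69 71 78
f 73 69 77
f 75 73 74
f 76 75 68
f 80 79 83
f 80 83 81
f 81 83 84
f 81 84 82
f 83 79 85
f 83 85 84
f 84 85 86
f 84 86 82
f 85 79 87
f 85 87 86
f 86 87 88
f 86 88 82
f 87 79 89
f 87 89 88
f 88 89 90
f 88 90 82
f 89 79 91
f 89 91 90
f 90 91 92
f 90 92 82
f 91 79 93
f 91 93 92
f 92 93 94
f 92 94 82
f 93 79 95
f 93 95 94
f 94 95 96
f 94 96 82
f 95 79 97
f 95 97 96
f 96 97 98
f 96 98 82
f 97 79 99
f 97 99 98
f 98 99 100
f 98 100 82
f 99 79 101
f 99 101 100
f 100 101 102
f 100 102 82
f 101 79 103
f 101 103 102
f 102 103 104
f 102 104 82
f 103 79 105
f 103 105 104
f 104 105 106
f 104 106 82
f 105 79 107
f 105 107 106
f 106 107 108
f 106 108 82
f 107 79 109
f 107 109 108
f 108 109 110
f 108 110 82
f 109 79 111
f 109 111 110
f 110 111 112
f 110 112 82
f 111 79 80
f 111 80 112
f 112 80 81
f 112 81 82



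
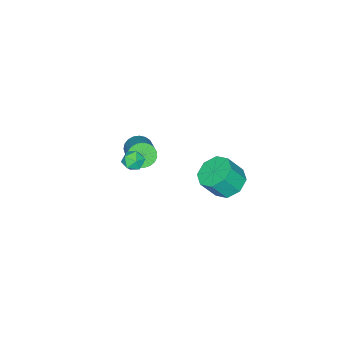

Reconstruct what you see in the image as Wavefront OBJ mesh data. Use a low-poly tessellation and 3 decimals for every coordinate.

v -0.169 -1.115 0.27
v 0.446 -1.211 0.524
v -0.086 -2.049 -0.284
v 0.529 -2.145 -0.03
v -0.01 -2.188 0.37
v -0.062 -1.611 0.712
v 0.422 -1.649 -0.472
v 0.37 -1.072 -0.13
v 0.812 -1.541 0.066
v 0.544 -1.874 0.586
v -0.184 -1.386 -0.346
v -0.452 -1.719 0.174
v -1.305 3.315 0.103
v -0.484 3.071 -0.452
v 0.145 2.561 0.703
v -0.675 2.805 1.257
v -0.441 3.792 -0.157
v 0.188 3.283 0.998
v -0.904 4.234 0.29
v -0.275 3.725 1.445
v -1.602 4.137 0.628
v -0.973 3.628 1.782
v -2.125 3.559 0.657
v -1.496 3.049 1.812
v -2.168 2.837 0.362
v -1.539 2.328 1.517
v -1.705 2.395 -0.085
v -1.076 1.886 1.07
v -1.007 2.492 -0.422
v -0.378 1.983 0.732
v -2.864 -3.705 -2.576
v -2.258 -3.881 -3.052
v -1.05 -2.67 -1.959
v -1.656 -2.495 -1.484
v -2.388 -3.618 -3.2
v -1.179 -2.407 -2.108
v -2.599 -3.37 -3.241
v -1.391 -2.159 -2.148
v -2.857 -3.18 -3.166
v -1.648 -1.969 -2.074
v -3.116 -3.081 -2.99
v -1.907 -1.87 -1.897
v -3.331 -3.09 -2.742
v -2.123 -1.879 -1.649
v -3.466 -3.205 -2.465
v -2.257 -1.994 -1.373
v -3.496 -3.407 -2.208
v -2.288 -2.196 -1.115
v -3.418 -3.66 -2.014
v -2.209 -2.45 -0.922
v -3.243 -3.922 -1.918
v -2.035 -2.711 -0.825
v -3.003 -4.145 -1.935
v -1.795 -2.934 -0.842
v -2.739 -4.293 -2.063
v -1.531 -3.082 -0.971
v -2.497 -4.339 -2.28
v -1.289 -3.128 -1.187
v -2.318 -4.276 -2.548
v -1.11 -3.065 -1.456
v -2.234 -4.114 -2.821
v -1.025 -2.903 -1.729
f 1 12 6
f 1 6 2
f 1 2 8
f 1 8 11
f 1 11 12
f 2 6 10
f 6 12 5
f 12 11 3
f 11 8 7
f 8 2 9
f 4 10 5
f 4 5 3
f 4 3 7
f 4 7 9
f 4 9 10
f 5 10 6
f 3 5 12
f 7 3 11
f 9 7 8
f 10 9 2
f 14 13 17
f 14 17 15
f 15 17 18
f 15 18 16
f 17 13 19
f 17 19 18
f 18 19 20
f 18 20 16
f 19 13 21
f 19 21 20
f 20 21 22
f 20 22 16
f 21 13 23
f 21 23 22
f 22 23 24
f 22 24 16
f 23 13 25
f 23 25 24
f 24 25 26
f 24 26 16
f 25 13 27
f 25 27 26
f 26 27 28
f 26 28 16
f 27 13 29
f 27 29 28
f 28 29 30
f 28 30 16
f 29 13 14
f 29 14 30
f 30 14 15
f 30 15 16
f 32 31 35
f 32 35 33
f 33 35 36
f 33 36 34
f 35 31 37
f 35 37 36
f 36 37 38
f 36 38 34
f 37 31 39
f 37 39 38
f 38 39 40
f 38 40 34
f 39 31 41
f 39 41 40
f 40 41 42
f 40 42 34
f 41 31 43
f 41 43 42
f 42 43 44
f 42 44 34
f 43 31 45
f 43 45 44
f 44 45 46
f 44 46 34
f 45 31 47
f 45 47 46
f 46 47 48
f 46 48 34
f 47 31 49
f 47 49 48
f 48 49 50
f 48 50 34
f 49 31 51
f 49 51 50
f 50 51 52
f 50 52 34
f 51 31 53
f 51 53 52
f 52 53 54
f 52 54 34
f 53 31 55
f 53 55 54
f 54 55 56
f 54 56 34
f 55 31 57
f 55 57 56
f 56 57 58
f 56 58 34
f 57 31 59
f 57 59 58
f 58 59 60
f 58 60 34
f 59 31 61
f 59 61 60
f 60 61 62
f 60 62 34
f 61 31 32
f 61 32 62
f 62 32 33
f 62 33 34



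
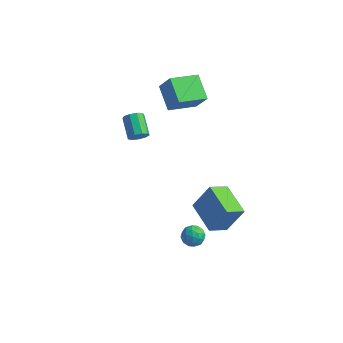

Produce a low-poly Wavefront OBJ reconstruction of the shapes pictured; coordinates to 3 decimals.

v 0.738 1.547 -4.042
v 0.14 0.601 -3.4
v 1.481 2.106 -2.524
v 0.882 1.16 -1.883
v 2.278 0.36 -4.357
v 1.679 -0.586 -3.716
v 3.02 0.919 -2.84
v 2.422 -0.027 -2.198
v -3.187 0.929 0.97
v -2.913 0.82 1.481
v -3.698 1.742 2.1
v -3.973 1.851 1.59
v -2.723 1.116 1.282
v -3.508 2.037 1.901
v -2.75 1.324 0.937
v -3.535 2.246 1.557
v -2.982 1.347 0.608
v -3.767 2.269 1.227
v -3.31 1.175 0.448
v -4.095 2.097 1.067
v -3.581 0.888 0.533
v -4.366 1.81 1.152
v -3.668 0.62 0.822
v -4.453 1.542 1.441
v -3.529 0.497 1.181
v -4.314 1.419 1.8
v -3.231 0.576 1.441
v -4.016 1.498 2.06
v -1.173 3.756 1.955
v -2.174 2.379 2.44
v -2.191 4.758 2.698
v -3.192 3.381 3.183
v -0.468 3.639 3.077
v -1.469 2.262 3.562
v -1.486 4.641 3.82
v -2.487 3.264 4.305
v 2.093 -2.937 -0.524
v 2.626 -3.101 -0.882
v 1.534 -3.719 -0.998
v 2.067 -3.883 -1.356
v 2.06 -3.994 -0.703
v 2.406 -3.51 -0.41
v 1.754 -3.31 -1.47
v 2.1 -2.826 -1.177
v 2.416 -3.331 -1.467
v 2.605 -3.754 -0.993
v 1.555 -3.066 -0.887
v 1.744 -3.489 -0.413
v 2.409 -2.951 -0.661
v 1.751 -3.869 -1.219
v 1.747 -3.935 -0.835
v 2.06 -4.031 -1.046
v 2.279 -3.191 -0.384
v 2.592 -3.287 -0.595
v 2.26 -3.812 -0.49
v 1.568 -3.533 -1.285
v 1.881 -3.629 -1.496
v 2.1 -2.789 -0.834
v 2.413 -2.885 -1.045
v 1.9 -3.008 -1.39
v 2.598 -3.182 -1.216
v 2.27 -3.641 -1.494
v 2.086 -3.305 -1.561
v 2.289 -3.021 -1.389
v 2.71 -3.43 -0.937
v 2.381 -3.89 -1.216
v 2.377 -3.955 -0.832
v 2.58 -3.671 -0.66
v 2.586 -3.566 -1.281
v 1.779 -2.93 -0.664
v 1.45 -3.39 -0.943
v 1.58 -3.149 -1.22
v 1.783 -2.865 -1.048
v 1.89 -3.179 -0.386
v 1.562 -3.638 -0.664
v 1.871 -3.799 -0.491
v 2.074 -3.515 -0.319
v 1.574 -3.254 -0.599
f 2 4 1
f 5 2 1
f 1 4 3
f 3 5 1
f 2 8 4
f 6 2 5
f 6 8 2
f 4 8 3
f 7 5 3
f 3 8 7
f 7 6 5
f 8 6 7
f 10 9 13
f 10 13 11
f 11 13 14
f 11 14 12
f 13 9 15
f 13 15 14
f 14 15 16
f 14 16 12
f 15 9 17
f 15 17 16
f 16 17 18
f 16 18 12
f 17 9 19
f 17 19 18
f 18 19 20
f 18 20 12
f 19 9 21
f 19 21 20
f 20 21 22
f 20 22 12
f 21 9 23
f 21 23 22
f 22 23 24
f 22 24 12
f 23 9 25
f 23 25 24
f 24 25 26
f 24 26 12
f 25 9 27
f 25 27 26
f 26 27 28
f 26 28 12
f 27 9 10
f 27 10 28
f 28 10 11
f 28 11 12
f 30 32 29
f 33 30 29
f 29 32 31
f 31 33 29
f 30 36 32
f 34 30 33
f 34 36 30
f 32 36 31
f 35 33 31
f 31 36 35
f 35 34 33
f 36 34 35
f 37 74 53
f 74 48 77
f 53 77 42
f 74 77 53
f 37 53 49
f 53 42 54
f 49 54 38
f 53 54 49
f 37 49 58
f 49 38 59
f 58 59 44
f 49 59 58
f 37 58 70
f 58 44 73
f 70 73 47
f 58 73 70
f 37 70 74
f 70 47 78
f 74 78 48
f 70 78 74
f 38 54 65
f 54 42 68
f 65 68 46
f 54 68 65
f 42 77 55
f 77 48 76
f 55 76 41
f 77 76 55
f 48 78 75
f 78 47 71
f 75 71 39
f 78 71 75
f 47 73 72
f 73 44 60
f 72 60 43
f 73 60 72
f 44 59 64
f 59 38 61
f 64 61 45
f 59 61 64
f 40 66 52
f 66 46 67
f 52 67 41
f 66 67 52
f 40 52 50
f 52 41 51
f 50 51 39
f 52 51 50
f 40 50 57
f 50 39 56
f 57 56 43
f 50 56 57
f 40 57 62
f 57 43 63
f 62 63 45
f 57 63 62
f 40 62 66
f 62 45 69
f 66 69 46
f 62 69 66
f 41 67 55
f 67 46 68
f 55 68 42
f 67 68 55
f 39 51 75
f 51 41 76
f 75 76 48
f 51 76 75
f 43 56 72
f 56 39 71
f 72 71 47
f 56 71 72
f 45 63 64
f 63 43 60
f 64 60 44
f 63 60 64
f 46 69 65
f 69 45 61
f 65 61 38
f 69 61 65



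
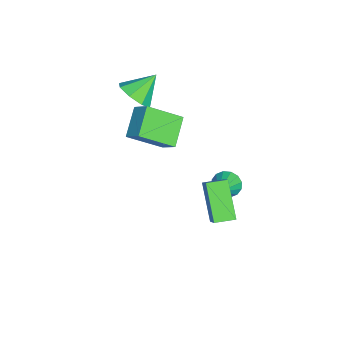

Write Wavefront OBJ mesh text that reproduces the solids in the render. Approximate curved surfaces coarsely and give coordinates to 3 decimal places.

v 0.913 3.058 0.057
v 2.26 3.361 1.49
v 0.633 3.984 0.124
v 1.98 4.287 1.557
v 2.28 3.573 -1.337
v 3.627 3.876 0.096
v 2 4.499 -1.27
v 3.347 4.802 0.163
v -1.583 3.931 -2.581
v -1.242 3.765 -3.205
v -0.197 3.689 -1.759
v -1.2 4.139 -3.166
v -1.261 4.457 -2.971
v -1.408 4.633 -2.671
v -1.602 4.622 -2.347
v -1.791 4.425 -2.086
v -1.924 4.096 -1.957
v -1.967 3.722 -1.996
v -1.906 3.404 -2.191
v -1.759 3.228 -2.491
v -1.565 3.239 -2.815
v -1.376 3.436 -3.076
v -3.017 -0.488 2.22
v -2.281 -0.613 2.84
v -3.703 0.428 3.22
v -2.174 -0.036 2.385
v -2.561 0.276 1.833
v -3.215 0.141 1.508
v -3.752 -0.363 1.6
v -3.859 -0.94 2.055
v -3.472 -1.252 2.607
v -2.818 -1.116 2.932
v -3.38 1.127 0.37
v -2.845 -0.473 1.517
v -2.84 1.778 1.025
v -2.305 0.178 2.172
v -2.015 0.922 -0.552
v -1.48 -0.678 0.595
v -1.475 1.573 0.103
v -0.94 -0.027 1.25
f 2 4 1
f 5 2 1
f 1 4 3
f 3 5 1
f 2 8 4
f 6 2 5
f 6 8 2
f 4 8 3
f 7 5 3
f 3 8 7
f 7 6 5
f 8 6 7
f 10 9 12
f 10 12 11
f 12 9 13
f 12 13 11
f 13 9 14
f 13 14 11
f 14 9 15
f 14 15 11
f 15 9 16
f 15 16 11
f 16 9 17
f 16 17 11
f 17 9 18
f 17 18 11
f 18 9 19
f 18 19 11
f 19 9 20
f 19 20 11
f 20 9 21
f 20 21 11
f 21 9 22
f 21 22 11
f 22 9 10
f 22 10 11
f 24 23 26
f 24 26 25
f 26 23 27
f 26 27 25
f 27 23 28
f 27 28 25
f 28 23 29
f 28 29 25
f 29 23 30
f 29 30 25
f 30 23 31
f 30 31 25
f 31 23 32
f 31 32 25
f 32 23 24
f 32 24 25
f 34 36 33
f 37 34 33
f 33 36 35
f 35 37 33
f 34 40 36
f 38 34 37
f 38 40 34
f 36 40 35
f 39 37 35
f 35 40 39
f 39 38 37
f 40 38 39



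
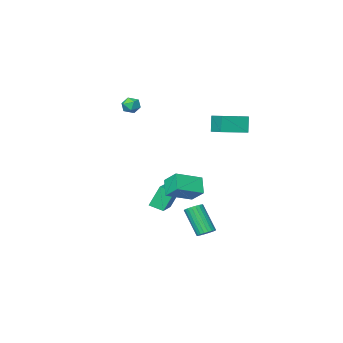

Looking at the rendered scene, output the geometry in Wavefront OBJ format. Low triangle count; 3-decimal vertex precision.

v -0.858 -3.487 4.241
v -0.312 -3.112 4.245
v -0.468 -4.048 3.415
v 0.078 -3.673 3.419
v -0.038 -4.095 3.916
v -0.279 -3.749 4.427
v -0.501 -3.411 3.233
v -0.742 -3.065 3.744
v -0.091 -3.066 3.622
v 0.195 -3.488 4.044
v -0.975 -3.672 3.616
v -0.689 -4.094 4.038
v -3.634 2.999 2.917
v -3.849 2.721 4.044
v -3.469 4.282 3.266
v -3.684 4.004 4.392
v -1.956 2.716 3.168
v -2.171 2.438 4.294
v -1.791 3.999 3.516
v -2.006 3.721 4.643
v -0.651 2.617 -0.76
v -0.817 3.59 0.023
v -0.255 3.394 -1.642
v -0.421 4.367 -0.858
v 1.001 2.433 -0.182
v 0.835 3.406 0.602
v 1.397 3.21 -1.063
v 1.231 4.183 -0.28
v -1.672 2.734 -4.837
v -1.074 2.763 -4.875
v -0.91 1.614 -3.161
v -1.508 1.586 -3.123
v -1.126 2.963 -4.736
v -0.963 1.815 -3.021
v -1.274 3.124 -4.614
v -1.11 1.975 -2.9
v -1.49 3.217 -4.531
v -1.326 2.069 -2.817
v -1.737 3.227 -4.501
v -1.574 2.078 -2.787
v -1.973 3.151 -4.529
v -1.81 2.003 -2.815
v -2.157 3.004 -4.61
v -1.994 1.855 -2.896
v -2.257 2.81 -4.731
v -2.094 1.661 -3.016
v -2.256 2.603 -4.87
v -2.093 1.454 -3.155
v -2.154 2.418 -5.003
v -1.991 1.27 -3.289
v -1.968 2.288 -5.108
v -1.805 1.14 -3.393
v -1.731 2.236 -5.166
v -1.568 1.087 -3.451
v -1.484 2.269 -5.167
v -1.321 1.121 -3.452
v -1.269 2.383 -5.111
v -1.106 1.235 -3.396
v -1.124 2.558 -5.008
v -0.961 1.409 -3.293
v -1.522 -2.608 -4.01
v -2.189 -2.428 -2.567
v -2.12 -1.935 -4.371
v -2.787 -1.755 -2.928
v -0.073 -1.065 -3.532
v -0.74 -0.885 -2.089
v -0.671 -0.392 -3.893
v -1.338 -0.212 -2.45
f 1 12 6
f 1 6 2
f 1 2 8
f 1 8 11
f 1 11 12
f 2 6 10
f 6 12 5
f 12 11 3
f 11 8 7
f 8 2 9
f 4 10 5
f 4 5 3
f 4 3 7
f 4 7 9
f 4 9 10
f 5 10 6
f 3 5 12
f 7 3 11
f 9 7 8
f 10 9 2
f 14 16 13
f 17 14 13
f 13 16 15
f 15 17 13
f 14 20 16
f 18 14 17
f 18 20 14
f 16 20 15
f 19 17 15
f 15 20 19
f 19 18 17
f 20 18 19
f 22 24 21
f 25 22 21
f 21 24 23
f 23 25 21
f 22 28 24
f 26 22 25
f 26 28 22
f 24 28 23
f 27 25 23
f 23 28 27
f 27 26 25
f 28 26 27
f 30 29 33
f 30 33 31
f 31 33 34
f 31 34 32
f 33 29 35
f 33 35 34
f 34 35 36
f 34 36 32
f 35 29 37
f 35 37 36
f 36 37 38
f 36 38 32
f 37 29 39
f 37 39 38
f 38 39 40
f 38 40 32
f 39 29 41
f 39 41 40
f 40 41 42
f 40 42 32
f 41 29 43
f 41 43 42
f 42 43 44
f 42 44 32
f 43 29 45
f 43 45 44
f 44 45 46
f 44 46 32
f 45 29 47
f 45 47 46
f 46 47 48
f 46 48 32
f 47 29 49
f 47 49 48
f 48 49 50
f 48 50 32
f 49 29 51
f 49 51 50
f 50 51 52
f 50 52 32
f 51 29 53
f 51 53 52
f 52 53 54
f 52 54 32
f 53 29 55
f 53 55 54
f 54 55 56
f 54 56 32
f 55 29 57
f 55 57 56
f 56 57 58
f 56 58 32
f 57 29 59
f 57 59 58
f 58 59 60
f 58 60 32
f 59 29 30
f 59 30 60
f 60 30 31
f 60 31 32
f 62 64 61
f 65 62 61
f 61 64 63
f 63 65 61
f 62 68 64
f 66 62 65
f 66 68 62
f 64 68 63
f 67 65 63
f 63 68 67
f 67 66 65
f 68 66 67



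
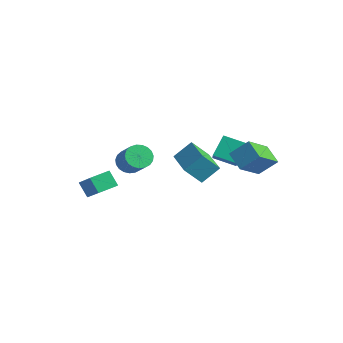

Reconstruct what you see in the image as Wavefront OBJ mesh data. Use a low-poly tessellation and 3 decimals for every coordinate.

v 0.545 0.777 -1.204
v 0.075 0.03 -0.222
v 0.885 1.658 -0.37
v 0.415 0.912 0.611
v 2.325 -0.092 -1.011
v 1.855 -0.838 -0.03
v 2.665 0.79 -0.178
v 2.195 0.043 0.804
v -2.035 -1.072 -1.13
v -1.538 -1.109 -1.691
v -0.409 -1.405 -0.671
v -0.905 -1.368 -0.11
v -1.528 -0.807 -1.614
v -0.398 -1.103 -0.595
v -1.605 -0.55 -1.454
v -0.475 -0.846 -0.435
v -1.757 -0.384 -1.238
v -0.627 -0.68 -0.219
v -1.956 -0.337 -1.003
v -0.826 -0.633 0.016
v -2.169 -0.417 -0.79
v -1.04 -0.713 0.229
v -2.359 -0.61 -0.636
v -1.23 -0.906 0.383
v -2.493 -0.883 -0.567
v -1.363 -1.179 0.452
v -2.548 -1.189 -0.595
v -1.418 -1.485 0.424
v -2.514 -1.474 -0.716
v -1.384 -1.77 0.303
v -2.397 -1.69 -0.908
v -1.267 -1.986 0.111
v -2.217 -1.799 -1.139
v -1.088 -2.095 -0.119
v -2.006 -1.783 -1.368
v -0.877 -2.079 -0.348
v -1.8 -1.643 -1.555
v -0.671 -1.939 -0.536
v -1.635 -1.405 -1.67
v -0.505 -1.701 -0.651
v 0.849 1.938 -0.739
v 0.598 2.864 0.211
v 1.873 2.618 -1.131
v 1.622 3.544 -0.181
v 1.498 1.376 -0.019
v 1.247 2.302 0.931
v 2.522 2.056 -0.411
v 2.271 2.982 0.539
v 3.649 2.48 -0.823
v 3.87 0.996 0.241
v 2.621 2.709 -0.291
v 2.842 1.225 0.774
v 4.258 3.195 0.046
v 4.479 1.711 1.111
v 3.23 3.424 0.579
v 3.451 1.94 1.643
v -2.26 -4.137 -1.529
v -0.639 -4.702 -0.184
v -2.056 -3.094 -1.336
v -0.435 -3.659 0.008
v -1.625 -4.121 -2.288
v -0.004 -4.686 -0.944
v -1.421 -3.078 -2.096
v 0.2 -3.643 -0.751
f 2 4 1
f 5 2 1
f 1 4 3
f 3 5 1
f 2 8 4
f 6 2 5
f 6 8 2
f 4 8 3
f 7 5 3
f 3 8 7
f 7 6 5
f 8 6 7
f 10 9 13
f 10 13 11
f 11 13 14
f 11 14 12
f 13 9 15
f 13 15 14
f 14 15 16
f 14 16 12
f 15 9 17
f 15 17 16
f 16 17 18
f 16 18 12
f 17 9 19
f 17 19 18
f 18 19 20
f 18 20 12
f 19 9 21
f 19 21 20
f 20 21 22
f 20 22 12
f 21 9 23
f 21 23 22
f 22 23 24
f 22 24 12
f 23 9 25
f 23 25 24
f 24 25 26
f 24 26 12
f 25 9 27
f 25 27 26
f 26 27 28
f 26 28 12
f 27 9 29
f 27 29 28
f 28 29 30
f 28 30 12
f 29 9 31
f 29 31 30
f 30 31 32
f 30 32 12
f 31 9 33
f 31 33 32
f 32 33 34
f 32 34 12
f 33 9 35
f 33 35 34
f 34 35 36
f 34 36 12
f 35 9 37
f 35 37 36
f 36 37 38
f 36 38 12
f 37 9 39
f 37 39 38
f 38 39 40
f 38 40 12
f 39 9 10
f 39 10 40
f 40 10 11
f 40 11 12
f 42 44 41
f 45 42 41
f 41 44 43
f 43 45 41
f 42 48 44
f 46 42 45
f 46 48 42
f 44 48 43
f 47 45 43
f 43 48 47
f 47 46 45
f 48 46 47
f 50 52 49
f 53 50 49
f 49 52 51
f 51 53 49
f 50 56 52
f 54 50 53
f 54 56 50
f 52 56 51
f 55 53 51
f 51 56 55
f 55 54 53
f 56 54 55
f 58 60 57
f 61 58 57
f 57 60 59
f 59 61 57
f 58 64 60
f 62 58 61
f 62 64 58
f 60 64 59
f 63 61 59
f 59 64 63
f 63 62 61
f 64 62 63



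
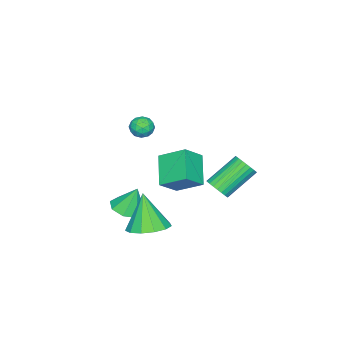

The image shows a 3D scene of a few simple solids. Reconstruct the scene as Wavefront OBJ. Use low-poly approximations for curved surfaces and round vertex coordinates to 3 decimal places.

v 2.411 0.637 0.493
v 2.226 1.902 1.258
v 1.53 0.991 -0.304
v 1.345 2.256 0.461
v 3.575 1.384 -0.461
v 3.39 2.649 0.304
v 2.694 1.738 -1.258
v 2.509 3.003 -0.493
v 3.03 0.473 -4.034
v 3.72 -0.329 -4.11
v 2.55 -0.113 -2.226
v 4.022 0.132 -3.881
v 4.009 0.702 -3.7
v 3.686 1.198 -3.625
v 3.154 1.464 -3.68
v 2.583 1.415 -3.848
v 2.153 1.067 -4.074
v 2.002 0.53 -4.288
v 2.177 -0.025 -4.421
v 2.623 -0.422 -4.431
v 3.198 -0.535 -4.316
v -1.762 1.269 -4.128
v -1.405 1.069 -3.585
v -2.801 1.832 -2.389
v -3.158 2.031 -2.932
v -1.307 1.312 -3.625
v -2.703 2.075 -2.429
v -1.278 1.549 -3.741
v -2.674 2.311 -2.545
v -1.322 1.743 -3.917
v -2.718 2.505 -2.721
v -1.434 1.864 -4.125
v -2.83 2.627 -2.929
v -1.595 1.895 -4.333
v -2.991 2.658 -3.137
v -1.782 1.831 -4.51
v -3.178 2.593 -3.314
v -1.966 1.681 -4.629
v -3.362 2.443 -3.433
v -2.119 1.468 -4.671
v -3.515 2.231 -3.475
v -2.217 1.225 -4.631
v -3.613 1.988 -3.435
v -2.246 0.989 -4.515
v -3.642 1.751 -3.319
v -2.202 0.795 -4.339
v -3.598 1.557 -3.143
v -2.09 0.673 -4.131
v -3.486 1.436 -2.935
v -1.929 0.642 -3.923
v -3.325 1.405 -2.727
v -1.742 0.707 -3.746
v -3.138 1.469 -2.55
v -1.558 0.857 -3.627
v -2.954 1.619 -2.431
v -0.36 -1.619 -0.623
v 0.103 -1.647 -0.179
v -0.903 -2.333 -0.101
v -0.44 -2.361 0.343
v -0.803 -1.835 0.291
v -0.468 -1.393 -0.032
v -0.332 -2.587 -0.248
v 0.003 -2.145 -0.571
v 0.12 -2.245 0.052
v -0.171 -1.78 0.385
v -0.629 -2.2 -0.665
v -0.92 -1.735 -0.332
v -0.081 -1.57 -0.447
v -0.719 -2.41 0.167
v -0.933 -2.1 0.136
v -0.661 -2.117 0.397
v -0.416 -1.421 -0.36
v -0.144 -1.438 -0.1
v -0.677 -1.548 0.177
v -0.656 -2.542 -0.18
v -0.384 -2.559 0.08
v -0.139 -1.863 -0.677
v 0.133 -1.88 -0.416
v -0.123 -2.432 -0.457
v 0.201 -1.938 -0.05
v -0.118 -2.358 0.257
v -0.055 -2.49 -0.09
v 0.142 -2.231 -0.28
v 0.03 -1.665 0.145
v -0.289 -2.085 0.452
v -0.502 -1.775 0.422
v -0.305 -1.516 0.232
v 0.04 -2.016 0.282
v -0.511 -1.895 -0.732
v -0.83 -2.315 -0.425
v -0.495 -2.464 -0.512
v -0.298 -2.205 -0.702
v -0.682 -1.622 -0.537
v -1.001 -2.042 -0.23
v -0.942 -1.749 0
v -0.745 -1.49 -0.19
v -0.84 -1.964 -0.562
v 1.464 -1.644 -4.479
v 2.235 -1.998 -4.246
v 1.256 -1.216 -3.141
v 2.295 -1.356 -4.442
v 1.867 -0.884 -4.66
v 1.204 -0.856 -4.772
v 0.692 -1.291 -4.712
v 0.633 -1.932 -4.516
v 1.06 -2.405 -4.298
v 1.724 -2.432 -4.186
f 2 4 1
f 5 2 1
f 1 4 3
f 3 5 1
f 2 8 4
f 6 2 5
f 6 8 2
f 4 8 3
f 7 5 3
f 3 8 7
f 7 6 5
f 8 6 7
f 10 9 12
f 10 12 11
f 12 9 13
f 12 13 11
f 13 9 14
f 13 14 11
f 14 9 15
f 14 15 11
f 15 9 16
f 15 16 11
f 16 9 17
f 16 17 11
f 17 9 18
f 17 18 11
f 18 9 19
f 18 19 11
f 19 9 20
f 19 20 11
f 20 9 21
f 20 21 11
f 21 9 10
f 21 10 11
f 23 22 26
f 23 26 24
f 24 26 27
f 24 27 25
f 26 22 28
f 26 28 27
f 27 28 29
f 27 29 25
f 28 22 30
f 28 30 29
f 29 30 31
f 29 31 25
f 30 22 32
f 30 32 31
f 31 32 33
f 31 33 25
f 32 22 34
f 32 34 33
f 33 34 35
f 33 35 25
f 34 22 36
f 34 36 35
f 35 36 37
f 35 37 25
f 36 22 38
f 36 38 37
f 37 38 39
f 37 39 25
f 38 22 40
f 38 40 39
f 39 40 41
f 39 41 25
f 40 22 42
f 40 42 41
f 41 42 43
f 41 43 25
f 42 22 44
f 42 44 43
f 43 44 45
f 43 45 25
f 44 22 46
f 44 46 45
f 45 46 47
f 45 47 25
f 46 22 48
f 46 48 47
f 47 48 49
f 47 49 25
f 48 22 50
f 48 50 49
f 49 50 51
f 49 51 25
f 50 22 52
f 50 52 51
f 51 52 53
f 51 53 25
f 52 22 54
f 52 54 53
f 53 54 55
f 53 55 25
f 54 22 23
f 54 23 55
f 55 23 24
f 55 24 25
f 56 93 72
f 93 67 96
f 72 96 61
f 93 96 72
f 56 72 68
f 72 61 73
f 68 73 57
f 72 73 68
f 56 68 77
f 68 57 78
f 77 78 63
f 68 78 77
f 56 77 89
f 77 63 92
f 89 92 66
f 77 92 89
f 56 89 93
f 89 66 97
f 93 97 67
f 89 97 93
f 57 73 84
f 73 61 87
f 84 87 65
f 73 87 84
f 61 96 74
f 96 67 95
f 74 95 60
f 96 95 74
f 67 97 94
f 97 66 90
f 94 90 58
f 97 90 94
f 66 92 91
f 92 63 79
f 91 79 62
f 92 79 91
f 63 78 83
f 78 57 80
f 83 80 64
f 78 80 83
f 59 85 71
f 85 65 86
f 71 86 60
f 85 86 71
f 59 71 69
f 71 60 70
f 69 70 58
f 71 70 69
f 59 69 76
f 69 58 75
f 76 75 62
f 69 75 76
f 59 76 81
f 76 62 82
f 81 82 64
f 76 82 81
f 59 81 85
f 81 64 88
f 85 88 65
f 81 88 85
f 60 86 74
f 86 65 87
f 74 87 61
f 86 87 74
f 58 70 94
f 70 60 95
f 94 95 67
f 70 95 94
f 62 75 91
f 75 58 90
f 91 90 66
f 75 90 91
f 64 82 83
f 82 62 79
f 83 79 63
f 82 79 83
f 65 88 84
f 88 64 80
f 84 80 57
f 88 80 84
f 99 98 101
f 99 101 100
f 101 98 102
f 101 102 100
f 102 98 103
f 102 103 100
f 103 98 104
f 103 104 100
f 104 98 105
f 104 105 100
f 105 98 106
f 105 106 100
f 106 98 107
f 106 107 100
f 107 98 99
f 107 99 100



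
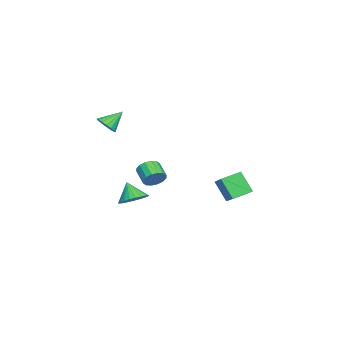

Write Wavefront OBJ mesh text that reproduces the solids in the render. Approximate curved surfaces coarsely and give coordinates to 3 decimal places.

v 1.705 2.521 -1.828
v 3.492 3.185 -0.75
v 1.076 3.576 -1.433
v 2.863 4.24 -0.356
v 2.197 3.3 -3.124
v 3.984 3.964 -2.047
v 1.568 4.355 -2.73
v 3.355 5.019 -1.652
v 0.254 -2.653 -4.387
v 1.118 -3.052 -4.153
v -0.314 -3.207 -3.233
v 1.143 -2.713 -3.978
v 1.032 -2.365 -3.865
v 0.803 -2.061 -3.832
v 0.491 -1.846 -3.883
v 0.142 -1.755 -4.011
v -0.189 -1.8 -4.196
v -0.453 -1.975 -4.41
v -0.61 -2.254 -4.621
v -0.634 -2.593 -4.796
v -0.524 -2.941 -4.908
v -0.295 -3.245 -4.942
v 0.018 -3.46 -4.891
v 0.366 -3.551 -4.763
v 0.698 -3.506 -4.578
v 0.962 -3.331 -4.363
v 0.416 -4.274 1.733
v 1.028 -3.827 1.784
v -0.296 -3.406 2.667
v 0.839 -3.684 1.508
v 0.553 -3.676 1.283
v 0.236 -3.805 1.162
v -0.04 -4.042 1.171
v -0.212 -4.331 1.308
v -0.24 -4.607 1.543
v -0.118 -4.807 1.822
v 0.126 -4.885 2.08
v 0.437 -4.822 2.258
v 0.743 -4.634 2.316
v 0.974 -4.363 2.24
v 1.077 -4.072 2.049
v -0.731 -1.558 -3.017
v -0.264 -1.64 -2.411
v -1.141 -2.244 -1.816
v -1.609 -2.162 -2.423
v -0.457 -1.297 -2.347
v -1.334 -1.901 -1.752
v -0.723 -1.024 -2.463
v -1.601 -1.628 -1.868
v -0.992 -0.894 -2.727
v -1.869 -1.498 -2.133
v -1.191 -0.942 -3.069
v -2.068 -1.546 -2.475
v -1.266 -1.155 -3.398
v -2.144 -1.759 -2.803
v -1.199 -1.476 -3.624
v -2.076 -2.08 -3.029
v -1.006 -1.819 -3.688
v -1.883 -2.423 -3.093
v -0.739 -2.092 -3.572
v -1.617 -2.696 -2.977
v -0.471 -2.222 -3.307
v -1.348 -2.826 -2.713
v -0.272 -2.174 -2.965
v -1.149 -2.778 -2.371
v -0.196 -1.961 -2.637
v -1.074 -2.565 -2.042
f 2 4 1
f 5 2 1
f 1 4 3
f 3 5 1
f 2 8 4
f 6 2 5
f 6 8 2
f 4 8 3
f 7 5 3
f 3 8 7
f 7 6 5
f 8 6 7
f 10 9 12
f 10 12 11
f 12 9 13
f 12 13 11
f 13 9 14
f 13 14 11
f 14 9 15
f 14 15 11
f 15 9 16
f 15 16 11
f 16 9 17
f 16 17 11
f 17 9 18
f 17 18 11
f 18 9 19
f 18 19 11
f 19 9 20
f 19 20 11
f 20 9 21
f 20 21 11
f 21 9 22
f 21 22 11
f 22 9 23
f 22 23 11
f 23 9 24
f 23 24 11
f 24 9 25
f 24 25 11
f 25 9 26
f 25 26 11
f 26 9 10
f 26 10 11
f 28 27 30
f 28 30 29
f 30 27 31
f 30 31 29
f 31 27 32
f 31 32 29
f 32 27 33
f 32 33 29
f 33 27 34
f 33 34 29
f 34 27 35
f 34 35 29
f 35 27 36
f 35 36 29
f 36 27 37
f 36 37 29
f 37 27 38
f 37 38 29
f 38 27 39
f 38 39 29
f 39 27 40
f 39 40 29
f 40 27 41
f 40 41 29
f 41 27 28
f 41 28 29
f 43 42 46
f 43 46 44
f 44 46 47
f 44 47 45
f 46 42 48
f 46 48 47
f 47 48 49
f 47 49 45
f 48 42 50
f 48 50 49
f 49 50 51
f 49 51 45
f 50 42 52
f 50 52 51
f 51 52 53
f 51 53 45
f 52 42 54
f 52 54 53
f 53 54 55
f 53 55 45
f 54 42 56
f 54 56 55
f 55 56 57
f 55 57 45
f 56 42 58
f 56 58 57
f 57 58 59
f 57 59 45
f 58 42 60
f 58 60 59
f 59 60 61
f 59 61 45
f 60 42 62
f 60 62 61
f 61 62 63
f 61 63 45
f 62 42 64
f 62 64 63
f 63 64 65
f 63 65 45
f 64 42 66
f 64 66 65
f 65 66 67
f 65 67 45
f 66 42 43
f 66 43 67
f 67 43 44
f 67 44 45



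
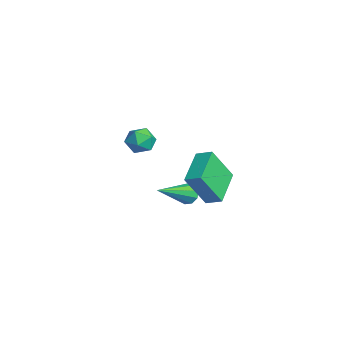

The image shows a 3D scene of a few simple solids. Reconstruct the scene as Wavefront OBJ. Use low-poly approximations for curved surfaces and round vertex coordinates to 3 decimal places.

v -3.174 -0.995 -3.315
v -2.877 -0.615 -3.011
v -2.166 -2.605 -2.285
v -3.208 -0.704 -2.826
v -3.524 -0.929 -2.87
v -3.675 -1.186 -3.122
v -3.592 -1.353 -3.464
v -3.313 -1.353 -3.737
v -2.969 -1.185 -3.812
v -2.721 -0.929 -3.655
v -2.684 -0.704 -3.339
v 0.262 -3.745 2.434
v 0.608 -3.673 3.044
v 1.152 -4.307 1.996
v 1.498 -4.235 2.606
v 0.934 -4.656 2.568
v 0.384 -4.309 2.839
v 1.376 -3.671 2.201
v 0.826 -3.324 2.472
v 1.296 -3.627 2.9
v 1.023 -4.236 3.127
v 0.737 -3.744 1.913
v 0.464 -4.353 2.14
v -2.128 0.002 -1.806
v -1.996 -0.955 -0.193
v -1.656 0.573 -1.505
v -1.524 -0.384 0.107
v -0.656 -0.876 -2.447
v -0.524 -1.833 -0.835
v -0.184 -0.305 -2.147
v -0.052 -1.262 -0.534
f 2 1 4
f 2 4 3
f 4 1 5
f 4 5 3
f 5 1 6
f 5 6 3
f 6 1 7
f 6 7 3
f 7 1 8
f 7 8 3
f 8 1 9
f 8 9 3
f 9 1 10
f 9 10 3
f 10 1 11
f 10 11 3
f 11 1 2
f 11 2 3
f 12 23 17
f 12 17 13
f 12 13 19
f 12 19 22
f 12 22 23
f 13 17 21
f 17 23 16
f 23 22 14
f 22 19 18
f 19 13 20
f 15 21 16
f 15 16 14
f 15 14 18
f 15 18 20
f 15 20 21
f 16 21 17
f 14 16 23
f 18 14 22
f 20 18 19
f 21 20 13
f 25 27 24
f 28 25 24
f 24 27 26
f 26 28 24
f 25 31 27
f 29 25 28
f 29 31 25
f 27 31 26
f 30 28 26
f 26 31 30
f 30 29 28
f 31 29 30



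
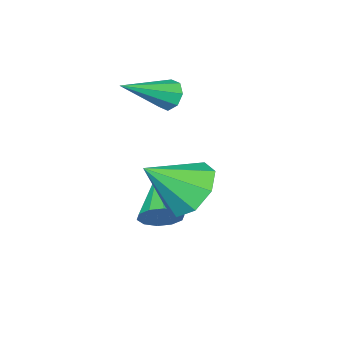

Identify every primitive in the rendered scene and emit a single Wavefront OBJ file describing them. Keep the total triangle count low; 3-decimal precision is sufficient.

v -0.195 2.395 -3.982
v 0.224 2.361 -3.499
v -1.225 1.405 -3.158
v -0.016 2.667 -3.431
v -0.324 2.87 -3.573
v -0.583 2.892 -3.871
v -0.694 2.724 -4.211
v -0.614 2.43 -4.464
v -0.374 2.124 -4.533
v -0.065 1.921 -4.391
v 0.194 1.899 -4.093
v 0.304 2.067 -3.752
v -2.628 0.658 -0.973
v -2.442 0.44 -1.442
v -1.132 0.162 -0.147
v -2.332 0.844 -1.397
v -2.396 1.139 -1.104
v -2.596 1.153 -0.734
v -2.815 0.876 -0.504
v -2.924 0.472 -0.548
v -2.86 0.177 -0.842
v -2.66 0.164 -1.212
v 0.199 3.742 -2.145
v 0.91 3.866 -2.778
v 1.221 3.038 -1.135
v 0.843 4.433 -2.316
v 0.399 4.595 -1.753
v -0.163 4.257 -1.42
v -0.512 3.617 -1.512
v -0.445 3.05 -1.975
v -0.001 2.888 -2.537
v 0.56 3.226 -2.87
f 2 1 4
f 2 4 3
f 4 1 5
f 4 5 3
f 5 1 6
f 5 6 3
f 6 1 7
f 6 7 3
f 7 1 8
f 7 8 3
f 8 1 9
f 8 9 3
f 9 1 10
f 9 10 3
f 10 1 11
f 10 11 3
f 11 1 12
f 11 12 3
f 12 1 2
f 12 2 3
f 14 13 16
f 14 16 15
f 16 13 17
f 16 17 15
f 17 13 18
f 17 18 15
f 18 13 19
f 18 19 15
f 19 13 20
f 19 20 15
f 20 13 21
f 20 21 15
f 21 13 22
f 21 22 15
f 22 13 14
f 22 14 15
f 24 23 26
f 24 26 25
f 26 23 27
f 26 27 25
f 27 23 28
f 27 28 25
f 28 23 29
f 28 29 25
f 29 23 30
f 29 30 25
f 30 23 31
f 30 31 25
f 31 23 32
f 31 32 25
f 32 23 24
f 32 24 25



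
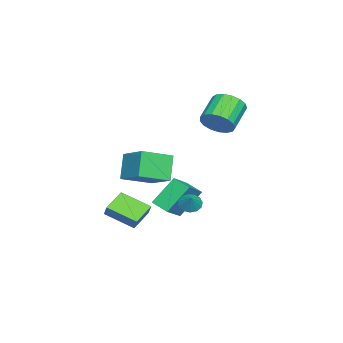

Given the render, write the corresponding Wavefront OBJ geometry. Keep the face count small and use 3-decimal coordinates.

v 3.817 -2.678 -3.017
v 2.43 -2.323 -2.398
v 3.92 -0.889 -3.811
v 2.532 -0.534 -3.192
v 4.208 -2.386 -2.308
v 2.82 -2.031 -1.689
v 4.31 -0.597 -3.102
v 2.923 -0.242 -2.483
v -2.231 -1.159 -4.924
v -3.151 -0.134 -3.234
v -1.802 -0.094 -5.336
v -2.721 0.931 -3.646
v -0.619 -1.411 -3.894
v -1.538 -0.386 -2.204
v -0.189 -0.346 -4.306
v -1.109 0.679 -2.616
v 0.21 -2.81 0.112
v 1.399 -1.308 1.019
v -1.076 -1.381 -0.57
v 0.114 0.122 0.336
v 1.186 -2.662 -1.416
v 2.376 -1.159 -0.51
v -0.099 -1.232 -2.099
v 1.09 0.27 -1.192
v 0.527 1.25 -3.077
v 1.049 1.007 -3.475
v 1.233 1.53 -2.323
v 1.003 1.387 -3.572
v 0.805 1.723 -3.512
v 0.52 1.909 -3.314
v 0.236 1.886 -3.041
v 0.045 1.661 -2.779
v 0.007 1.306 -2.612
v 0.134 0.933 -2.592
v 0.386 0.661 -2.727
v 0.683 0.576 -2.973
v 0.93 0.705 -3.252
v -2.287 1.956 2.154
v -1.735 1.771 3.064
v -3.361 2 4.096
v -3.913 2.184 3.186
v -1.703 2.284 3.001
v -3.329 2.512 4.033
v -1.804 2.721 2.744
v -3.431 2.949 3.777
v -2.016 2.982 2.352
v -3.643 3.211 3.385
v -2.291 3.009 1.914
v -3.917 3.238 2.947
v -2.564 2.794 1.532
v -4.19 3.023 2.564
v -2.773 2.387 1.292
v -4.4 2.616 2.324
v -2.872 1.881 1.249
v -4.498 2.11 2.281
v -2.836 1.393 1.413
v -4.462 1.622 2.446
v -2.674 1.033 1.748
v -4.301 1.262 2.78
v -2.424 0.885 2.175
v -4.051 1.113 3.207
v -2.142 0.981 2.597
v -3.769 1.21 3.63
v -1.894 1.302 2.918
v -3.52 1.53 3.951
f 2 4 1
f 5 2 1
f 1 4 3
f 3 5 1
f 2 8 4
f 6 2 5
f 6 8 2
f 4 8 3
f 7 5 3
f 3 8 7
f 7 6 5
f 8 6 7
f 10 12 9
f 13 10 9
f 9 12 11
f 11 13 9
f 10 16 12
f 14 10 13
f 14 16 10
f 12 16 11
f 15 13 11
f 11 16 15
f 15 14 13
f 16 14 15
f 18 20 17
f 21 18 17
f 17 20 19
f 19 21 17
f 18 24 20
f 22 18 21
f 22 24 18
f 20 24 19
f 23 21 19
f 19 24 23
f 23 22 21
f 24 22 23
f 26 25 28
f 26 28 27
f 28 25 29
f 28 29 27
f 29 25 30
f 29 30 27
f 30 25 31
f 30 31 27
f 31 25 32
f 31 32 27
f 32 25 33
f 32 33 27
f 33 25 34
f 33 34 27
f 34 25 35
f 34 35 27
f 35 25 36
f 35 36 27
f 36 25 37
f 36 37 27
f 37 25 26
f 37 26 27
f 39 38 42
f 39 42 40
f 40 42 43
f 40 43 41
f 42 38 44
f 42 44 43
f 43 44 45
f 43 45 41
f 44 38 46
f 44 46 45
f 45 46 47
f 45 47 41
f 46 38 48
f 46 48 47
f 47 48 49
f 47 49 41
f 48 38 50
f 48 50 49
f 49 50 51
f 49 51 41
f 50 38 52
f 50 52 51
f 51 52 53
f 51 53 41
f 52 38 54
f 52 54 53
f 53 54 55
f 53 55 41
f 54 38 56
f 54 56 55
f 55 56 57
f 55 57 41
f 56 38 58
f 56 58 57
f 57 58 59
f 57 59 41
f 58 38 60
f 58 60 59
f 59 60 61
f 59 61 41
f 60 38 62
f 60 62 61
f 61 62 63
f 61 63 41
f 62 38 64
f 62 64 63
f 63 64 65
f 63 65 41
f 64 38 39
f 64 39 65
f 65 39 40
f 65 40 41

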